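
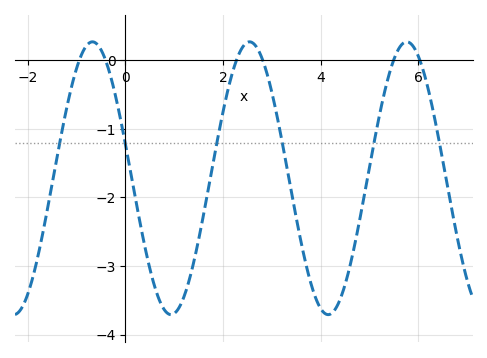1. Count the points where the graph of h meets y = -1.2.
6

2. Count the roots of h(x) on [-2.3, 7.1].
6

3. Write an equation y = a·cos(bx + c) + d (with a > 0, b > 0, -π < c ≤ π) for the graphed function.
y = 1.99cos(1.95x + 1.32) - 1.72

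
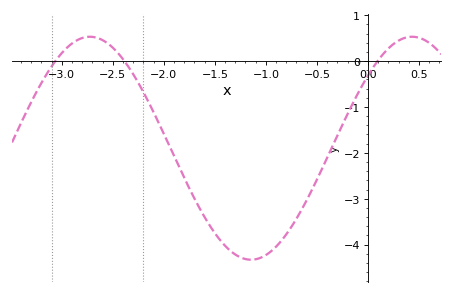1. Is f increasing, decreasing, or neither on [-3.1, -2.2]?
neither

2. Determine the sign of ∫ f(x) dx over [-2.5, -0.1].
negative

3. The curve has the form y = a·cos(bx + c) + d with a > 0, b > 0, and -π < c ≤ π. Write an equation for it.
y = 2.43cos(1.99x - 0.862) - 1.9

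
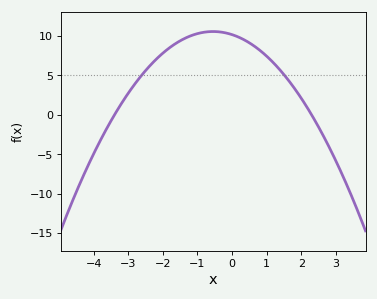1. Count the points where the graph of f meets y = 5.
2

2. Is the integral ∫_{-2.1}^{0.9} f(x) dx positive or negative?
positive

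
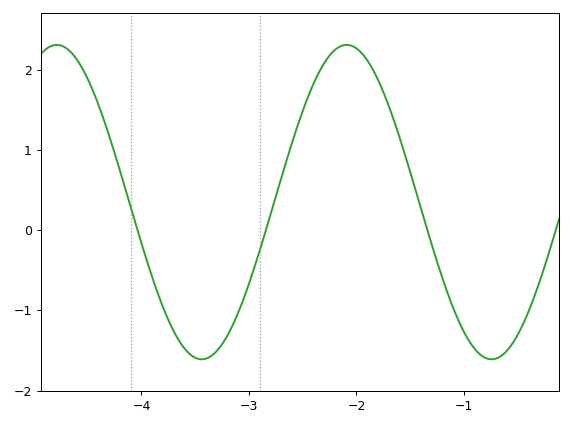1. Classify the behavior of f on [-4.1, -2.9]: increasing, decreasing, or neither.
neither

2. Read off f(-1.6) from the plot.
1.2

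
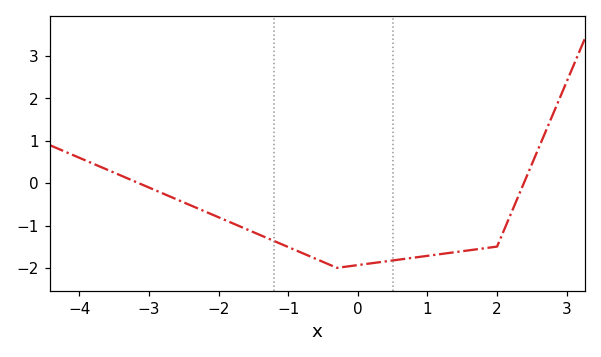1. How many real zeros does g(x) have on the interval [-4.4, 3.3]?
2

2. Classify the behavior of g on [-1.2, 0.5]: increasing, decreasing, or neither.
neither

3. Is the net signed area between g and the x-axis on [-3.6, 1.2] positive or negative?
negative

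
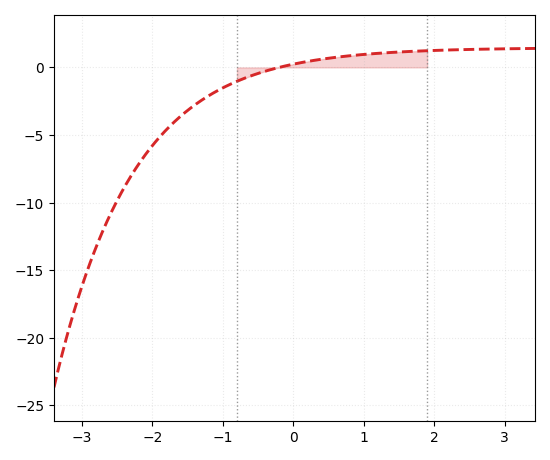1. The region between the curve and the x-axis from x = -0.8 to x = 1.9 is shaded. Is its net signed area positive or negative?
positive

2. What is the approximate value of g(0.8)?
1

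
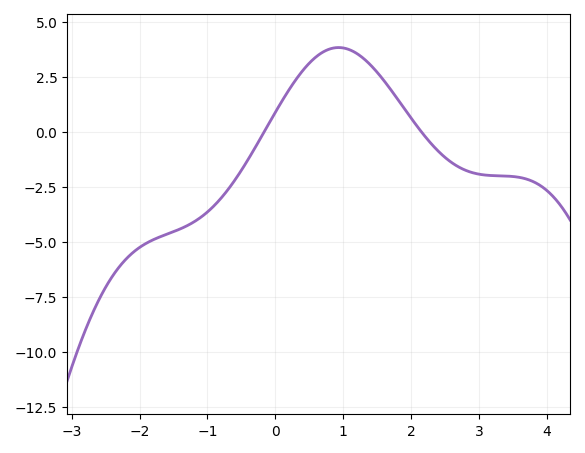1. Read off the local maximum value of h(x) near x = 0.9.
3.8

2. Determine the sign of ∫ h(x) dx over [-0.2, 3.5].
positive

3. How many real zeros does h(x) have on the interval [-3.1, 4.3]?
2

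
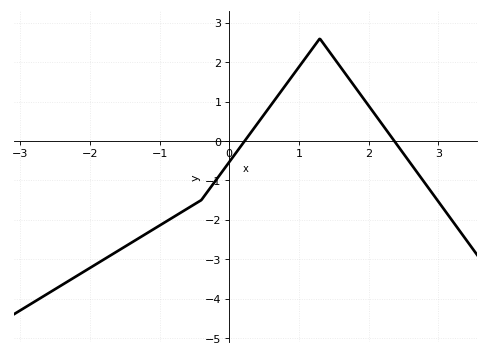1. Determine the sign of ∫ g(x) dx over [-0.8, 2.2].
positive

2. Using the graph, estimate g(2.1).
0.655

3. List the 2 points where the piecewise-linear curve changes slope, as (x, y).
(-0.4, -1.5); (1.3, 2.6)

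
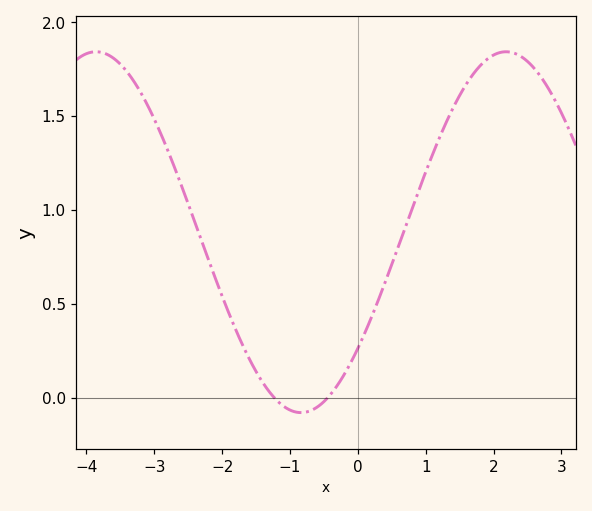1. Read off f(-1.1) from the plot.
-0.044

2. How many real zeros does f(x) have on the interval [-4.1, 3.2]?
2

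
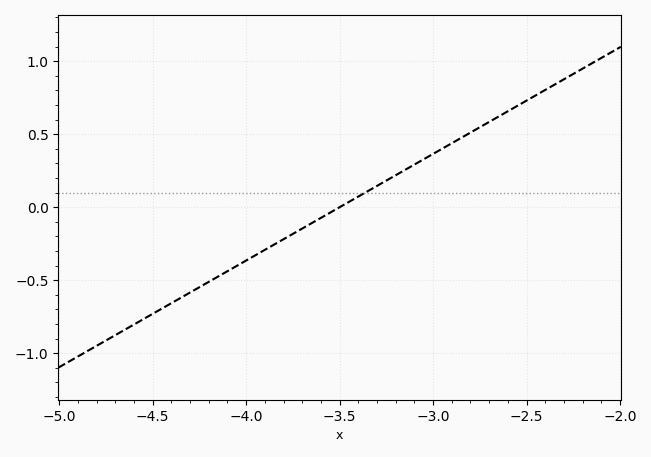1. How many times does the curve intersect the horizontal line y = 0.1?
1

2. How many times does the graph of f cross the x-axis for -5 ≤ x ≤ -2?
1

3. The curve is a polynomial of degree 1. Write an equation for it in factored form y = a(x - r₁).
y = 0.73(x + 3.5)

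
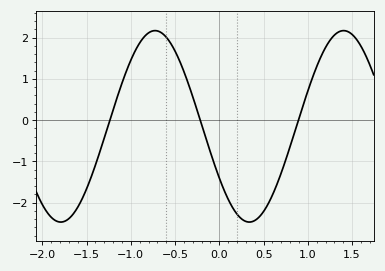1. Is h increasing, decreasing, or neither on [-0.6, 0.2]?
decreasing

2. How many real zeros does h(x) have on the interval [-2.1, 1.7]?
3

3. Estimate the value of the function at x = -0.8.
2.1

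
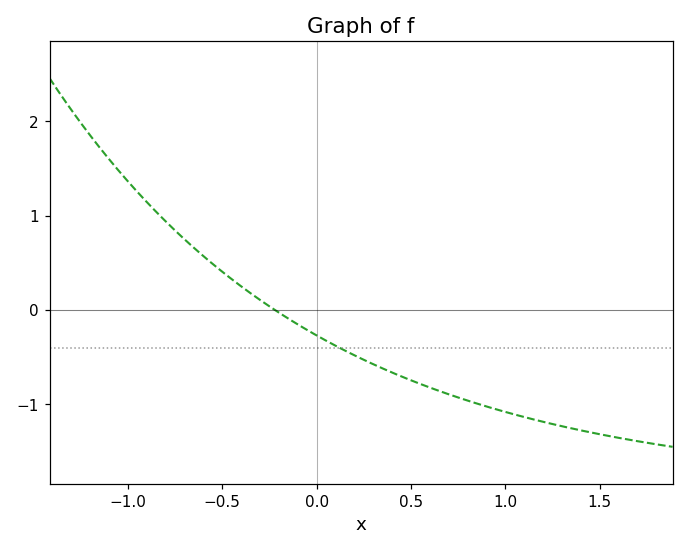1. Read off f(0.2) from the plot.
-0.48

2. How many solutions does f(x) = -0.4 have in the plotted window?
1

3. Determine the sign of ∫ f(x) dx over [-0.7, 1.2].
negative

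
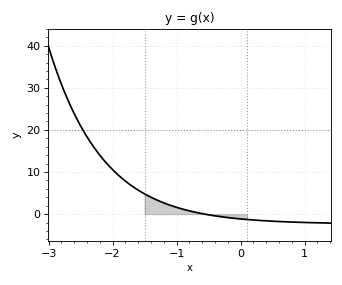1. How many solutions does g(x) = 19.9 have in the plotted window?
1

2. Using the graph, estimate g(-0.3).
-0.622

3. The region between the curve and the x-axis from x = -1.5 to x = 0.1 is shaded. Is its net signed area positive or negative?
positive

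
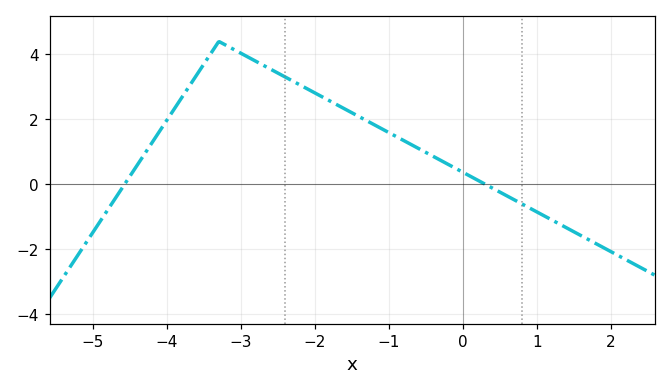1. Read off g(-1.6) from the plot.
2.32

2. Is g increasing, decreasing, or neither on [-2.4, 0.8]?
decreasing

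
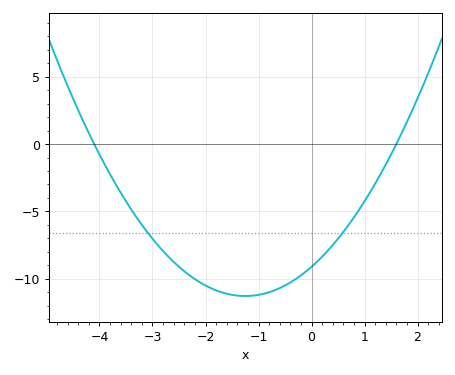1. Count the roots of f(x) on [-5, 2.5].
2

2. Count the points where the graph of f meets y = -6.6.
2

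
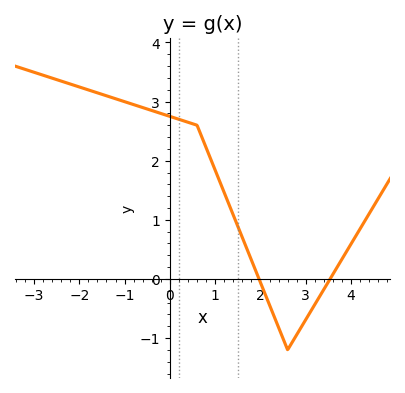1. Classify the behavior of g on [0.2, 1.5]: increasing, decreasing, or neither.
decreasing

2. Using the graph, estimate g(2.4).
-0.8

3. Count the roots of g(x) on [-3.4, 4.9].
2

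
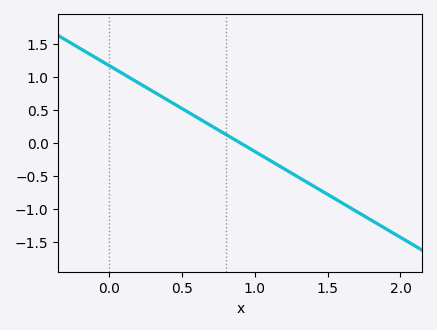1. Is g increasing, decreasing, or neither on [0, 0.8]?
decreasing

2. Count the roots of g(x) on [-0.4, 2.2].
1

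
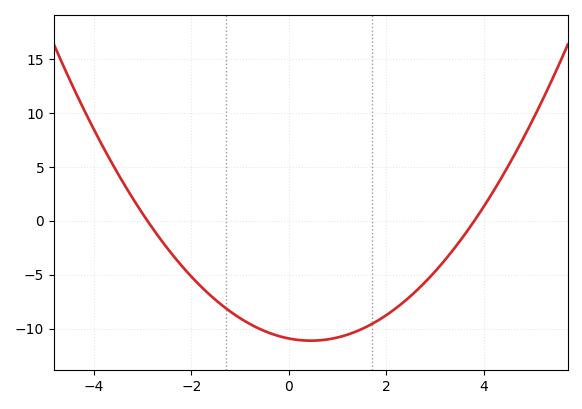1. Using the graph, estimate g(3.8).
0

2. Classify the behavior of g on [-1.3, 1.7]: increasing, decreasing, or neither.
neither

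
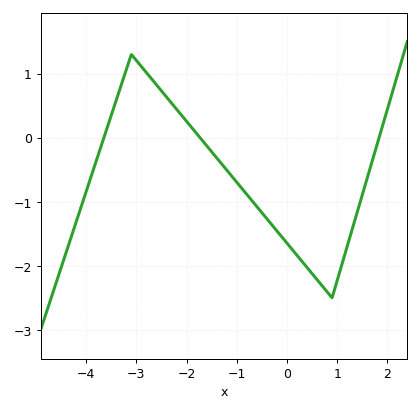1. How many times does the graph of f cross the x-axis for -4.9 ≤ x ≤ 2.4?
3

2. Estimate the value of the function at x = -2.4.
0.6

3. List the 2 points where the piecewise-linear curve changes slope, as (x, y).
(-3.1, 1.3); (0.9, -2.5)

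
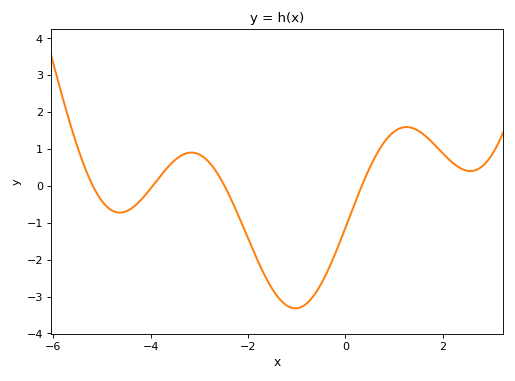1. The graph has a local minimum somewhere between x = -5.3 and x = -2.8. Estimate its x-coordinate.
-4.64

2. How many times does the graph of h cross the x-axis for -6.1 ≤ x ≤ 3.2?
4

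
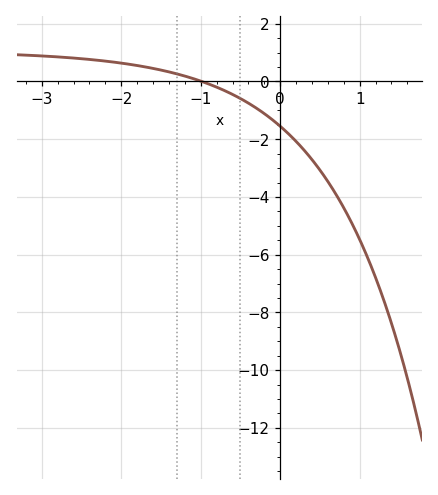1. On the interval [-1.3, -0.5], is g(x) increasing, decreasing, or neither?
decreasing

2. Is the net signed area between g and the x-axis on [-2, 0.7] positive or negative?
negative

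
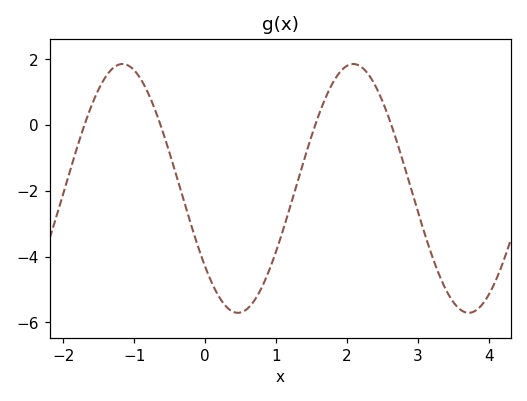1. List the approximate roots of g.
-1.7, -0.631, 1.55, 2.62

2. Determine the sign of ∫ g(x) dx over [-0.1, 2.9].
negative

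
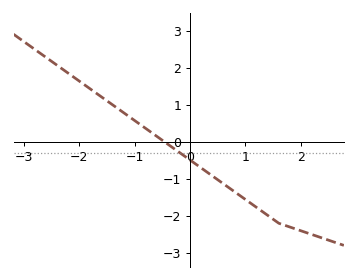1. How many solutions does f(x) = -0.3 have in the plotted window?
1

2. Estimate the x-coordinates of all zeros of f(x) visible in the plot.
-0.465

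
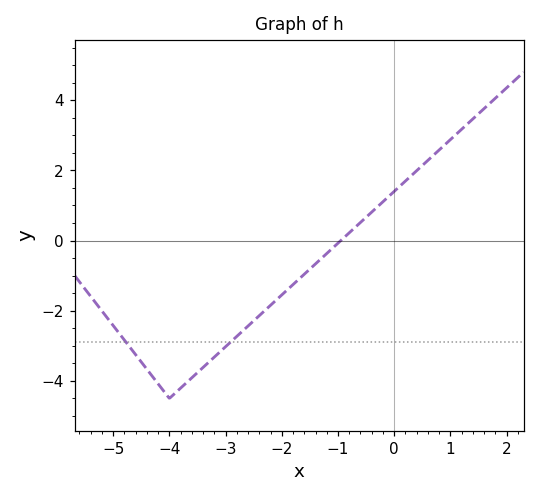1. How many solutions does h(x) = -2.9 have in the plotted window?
2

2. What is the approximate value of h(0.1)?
1.6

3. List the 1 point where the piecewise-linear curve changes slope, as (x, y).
(-4, -4.5)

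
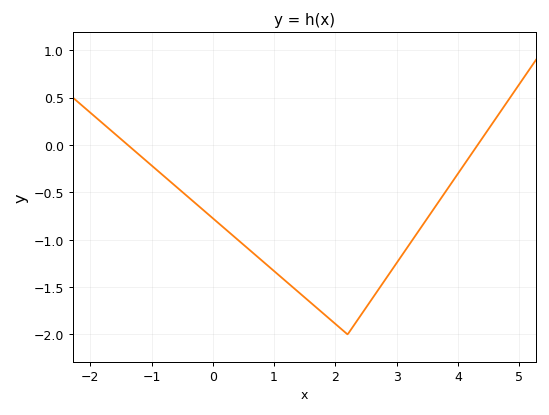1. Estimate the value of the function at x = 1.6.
-1.67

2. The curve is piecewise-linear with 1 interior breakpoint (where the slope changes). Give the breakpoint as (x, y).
(2.2, -2)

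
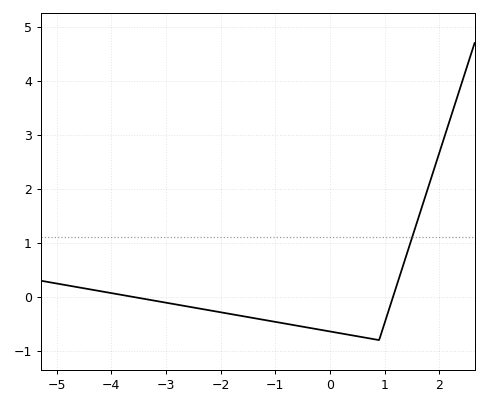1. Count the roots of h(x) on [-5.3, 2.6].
2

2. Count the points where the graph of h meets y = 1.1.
1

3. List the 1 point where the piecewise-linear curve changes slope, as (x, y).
(0.9, -0.8)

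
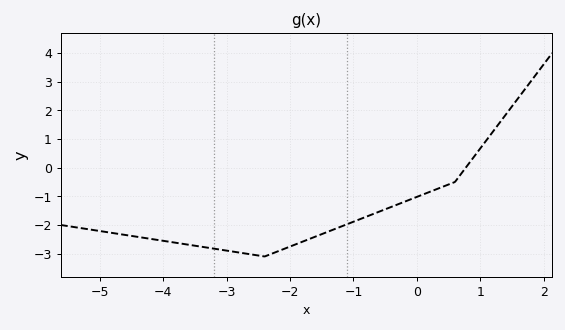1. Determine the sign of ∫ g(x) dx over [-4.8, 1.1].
negative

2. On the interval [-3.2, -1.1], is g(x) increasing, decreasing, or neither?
neither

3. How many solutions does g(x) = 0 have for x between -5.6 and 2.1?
1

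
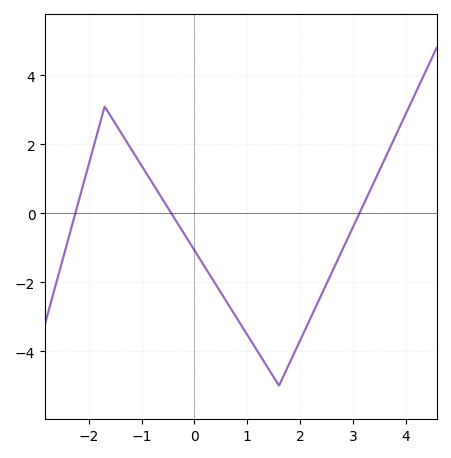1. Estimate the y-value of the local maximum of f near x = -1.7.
3.1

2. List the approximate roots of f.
-2.25, -0.437, 3.12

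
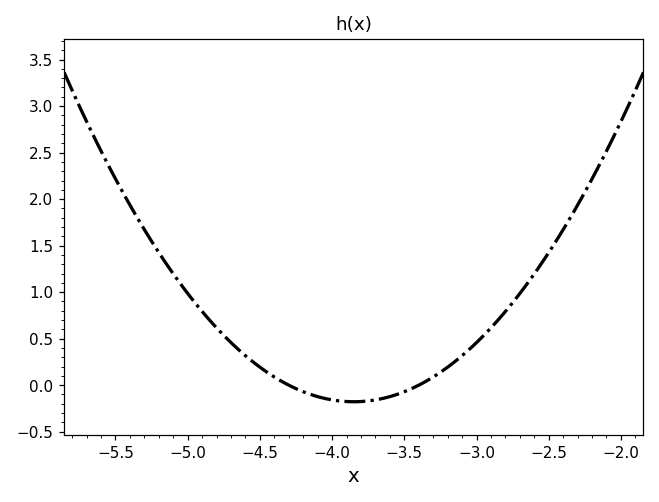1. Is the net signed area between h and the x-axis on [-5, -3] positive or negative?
positive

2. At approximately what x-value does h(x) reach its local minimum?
-3.8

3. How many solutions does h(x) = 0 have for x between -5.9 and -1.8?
2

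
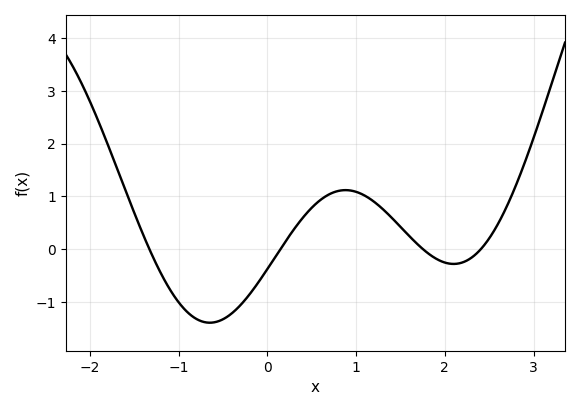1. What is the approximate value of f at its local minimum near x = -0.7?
-1.39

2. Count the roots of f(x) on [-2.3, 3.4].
4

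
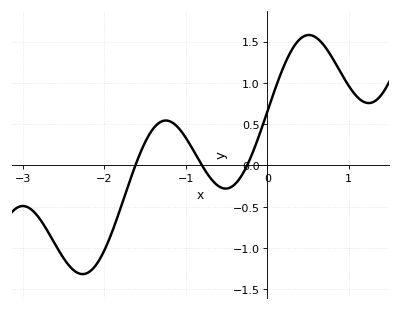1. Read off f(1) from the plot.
0.963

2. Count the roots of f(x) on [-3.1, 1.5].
3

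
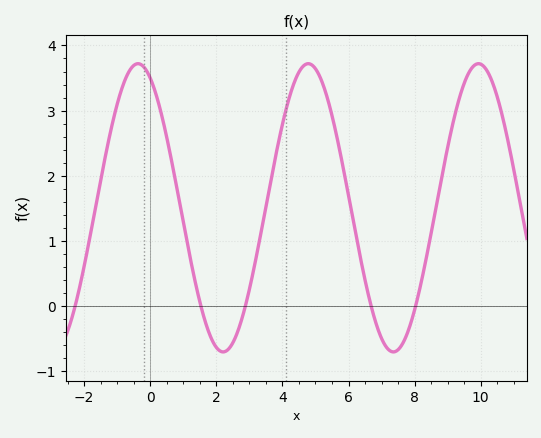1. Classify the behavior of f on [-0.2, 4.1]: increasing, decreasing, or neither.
neither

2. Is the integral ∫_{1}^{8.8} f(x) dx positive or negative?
positive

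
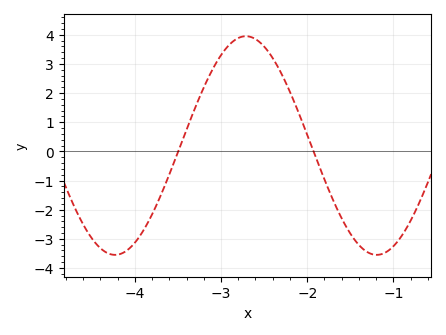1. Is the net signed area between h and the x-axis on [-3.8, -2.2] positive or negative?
positive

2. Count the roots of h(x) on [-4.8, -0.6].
2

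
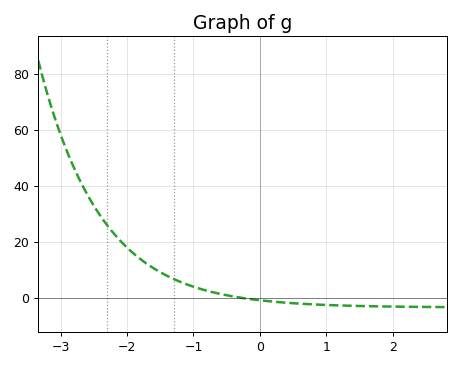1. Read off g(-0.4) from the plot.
0.437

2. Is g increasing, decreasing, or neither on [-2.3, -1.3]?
decreasing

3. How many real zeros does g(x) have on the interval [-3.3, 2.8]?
1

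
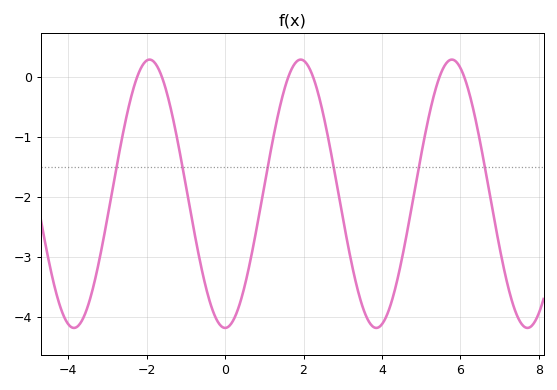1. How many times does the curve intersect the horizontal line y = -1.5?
6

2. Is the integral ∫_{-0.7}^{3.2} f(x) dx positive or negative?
negative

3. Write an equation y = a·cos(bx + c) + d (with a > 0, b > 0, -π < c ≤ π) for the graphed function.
y = 2.24cos(1.63x - 3.14) - 1.95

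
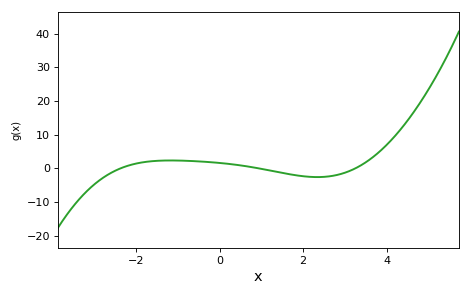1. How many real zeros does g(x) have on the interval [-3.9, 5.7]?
3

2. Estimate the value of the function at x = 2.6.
-2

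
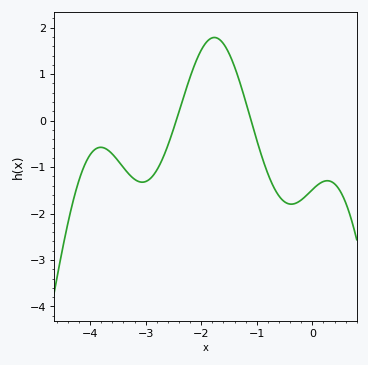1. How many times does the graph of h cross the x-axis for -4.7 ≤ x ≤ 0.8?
2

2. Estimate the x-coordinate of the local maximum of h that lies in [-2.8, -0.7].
-1.8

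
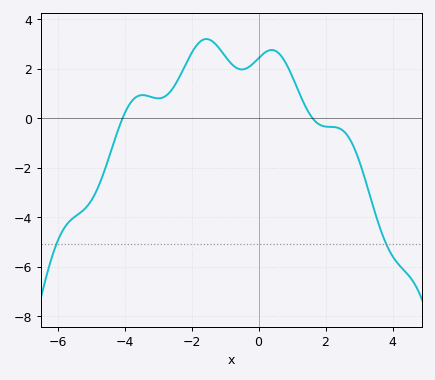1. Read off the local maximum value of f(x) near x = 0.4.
2.8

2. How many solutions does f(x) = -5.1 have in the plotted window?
2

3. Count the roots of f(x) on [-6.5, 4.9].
2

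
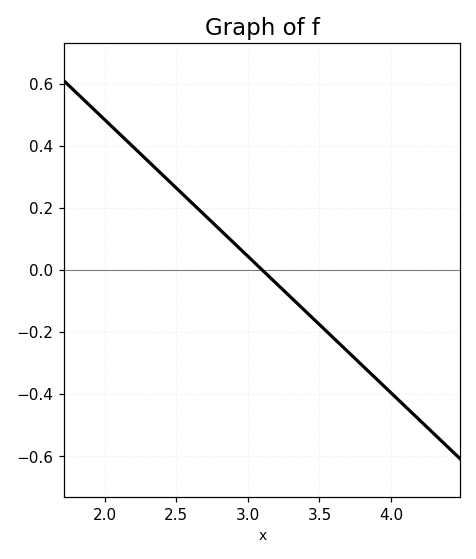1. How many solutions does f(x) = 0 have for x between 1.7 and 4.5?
1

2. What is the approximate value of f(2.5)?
0.26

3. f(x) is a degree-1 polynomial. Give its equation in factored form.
y = -0.44(x - 3.1)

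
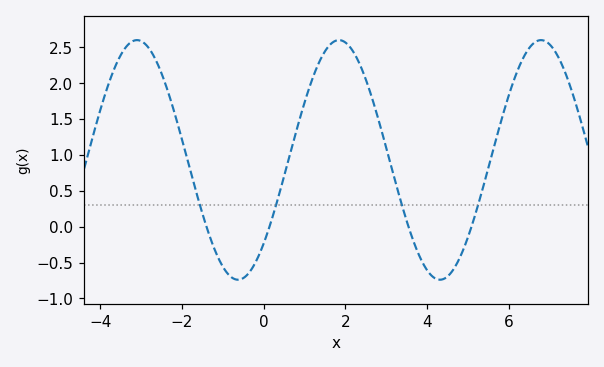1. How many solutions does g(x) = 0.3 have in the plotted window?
4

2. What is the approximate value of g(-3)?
2.59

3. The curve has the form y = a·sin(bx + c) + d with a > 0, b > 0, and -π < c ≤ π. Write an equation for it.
y = 1.67sin(1.27x - 0.772) + 0.93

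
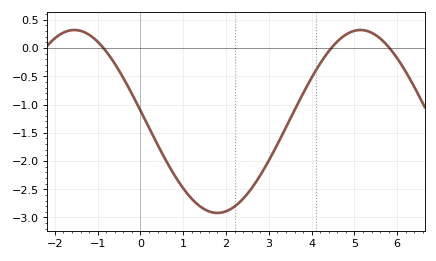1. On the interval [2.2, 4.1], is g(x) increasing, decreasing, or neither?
increasing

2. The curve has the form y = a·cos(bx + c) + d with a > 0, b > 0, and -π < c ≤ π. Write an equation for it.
y = 1.62cos(0.94x + 1.45) - 1.3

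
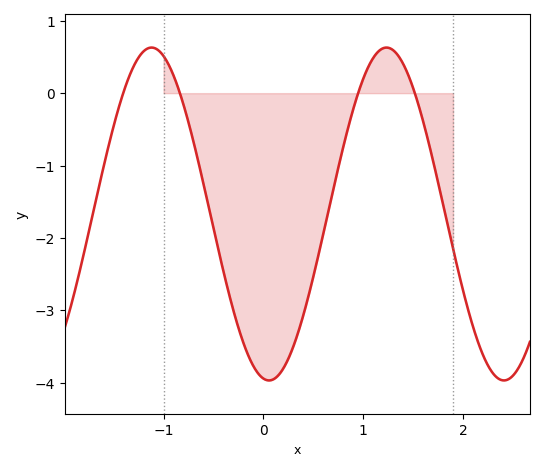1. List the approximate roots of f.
-1.4, -0.8, 0.9, 1.5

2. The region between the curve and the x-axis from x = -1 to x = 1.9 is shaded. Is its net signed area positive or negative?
negative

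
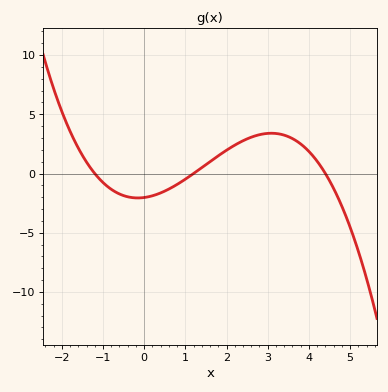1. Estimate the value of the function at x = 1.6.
1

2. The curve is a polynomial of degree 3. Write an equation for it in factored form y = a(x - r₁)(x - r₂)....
y = -0.32(x + 1.2)(x - 1.2)(x - 4.4)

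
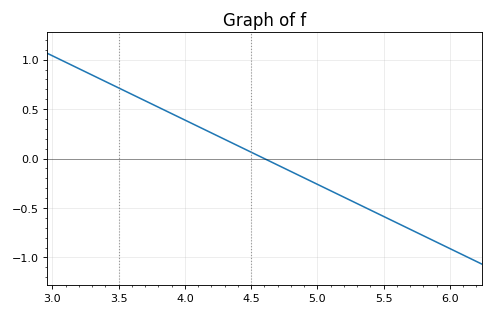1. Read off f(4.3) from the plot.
0.2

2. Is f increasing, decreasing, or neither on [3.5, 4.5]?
decreasing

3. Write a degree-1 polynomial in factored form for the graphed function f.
y = -0.65(x - 4.6)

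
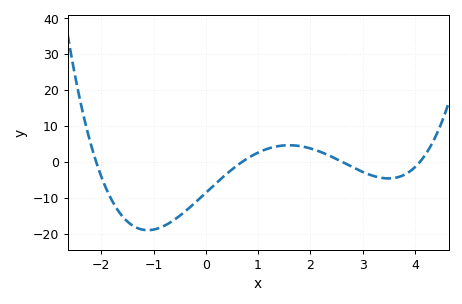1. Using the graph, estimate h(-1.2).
-18.9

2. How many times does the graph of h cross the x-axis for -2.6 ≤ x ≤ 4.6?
4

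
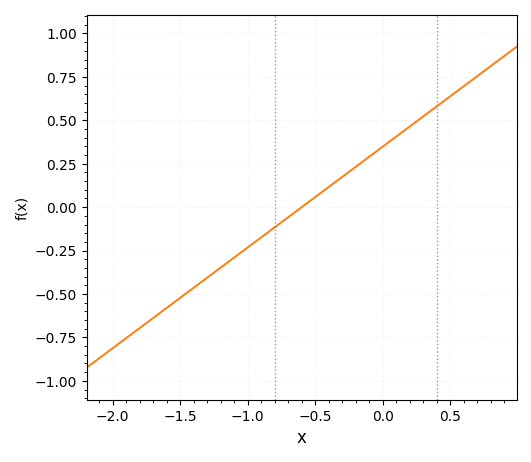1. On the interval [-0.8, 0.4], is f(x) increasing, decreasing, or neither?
increasing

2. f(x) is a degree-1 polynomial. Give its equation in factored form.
y = 0.58(x + 0.6)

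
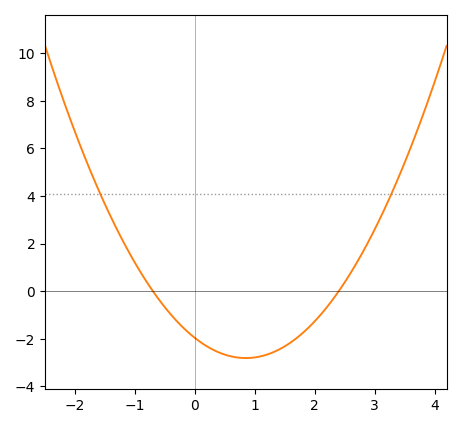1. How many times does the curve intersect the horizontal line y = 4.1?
2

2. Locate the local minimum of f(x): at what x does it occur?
0.85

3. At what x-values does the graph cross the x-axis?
-0.7, 2.4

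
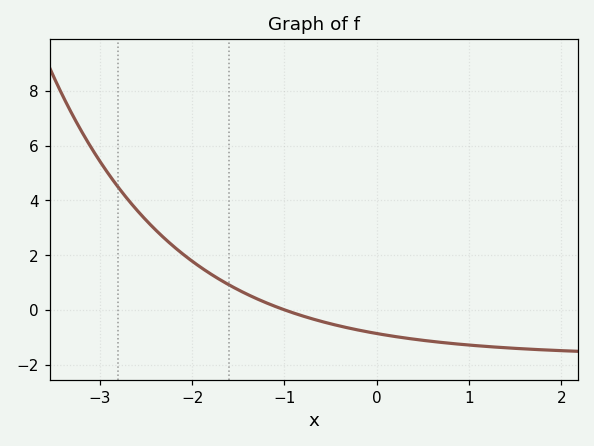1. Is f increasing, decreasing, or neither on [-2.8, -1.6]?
decreasing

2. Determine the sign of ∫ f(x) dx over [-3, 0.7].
positive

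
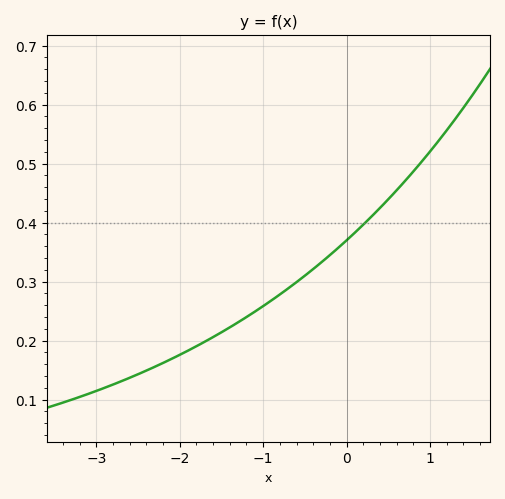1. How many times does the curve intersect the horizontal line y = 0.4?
1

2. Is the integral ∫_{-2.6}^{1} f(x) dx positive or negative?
positive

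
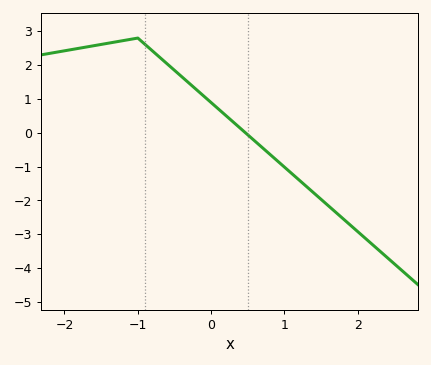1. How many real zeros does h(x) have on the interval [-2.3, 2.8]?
1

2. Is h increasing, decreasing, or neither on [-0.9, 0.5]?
decreasing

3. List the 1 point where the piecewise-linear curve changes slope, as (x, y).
(-1, 2.8)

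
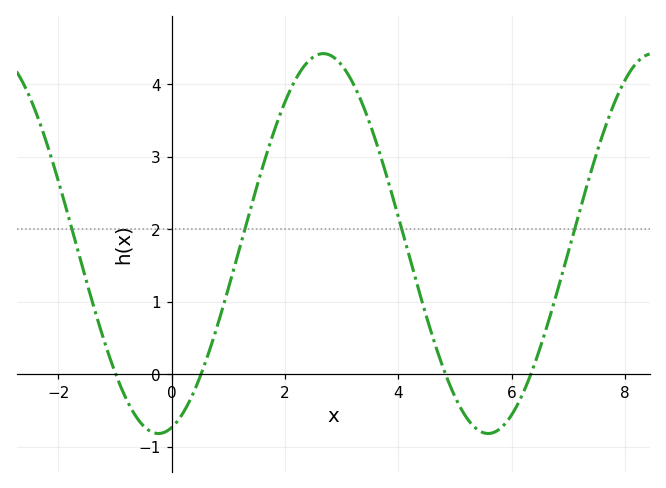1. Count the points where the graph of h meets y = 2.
4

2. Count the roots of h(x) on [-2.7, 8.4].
4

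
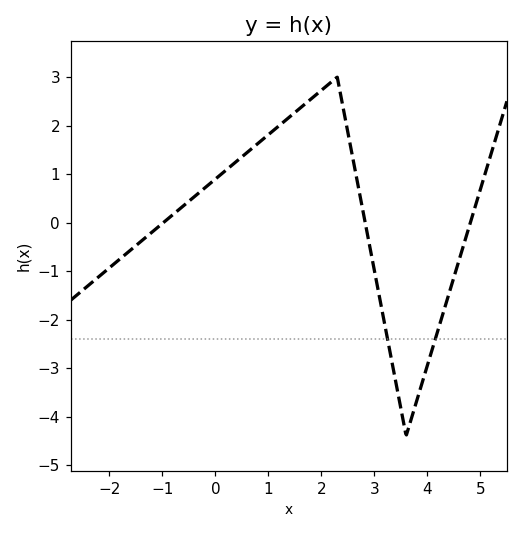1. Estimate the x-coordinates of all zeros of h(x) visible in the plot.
-1, 2.8, 4.8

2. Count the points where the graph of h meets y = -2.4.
2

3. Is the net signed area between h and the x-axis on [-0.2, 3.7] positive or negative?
positive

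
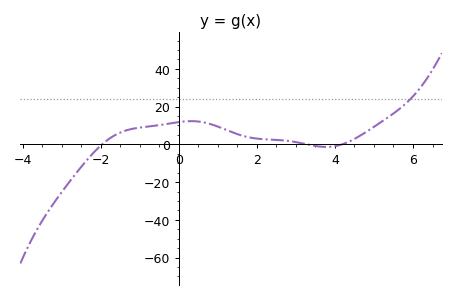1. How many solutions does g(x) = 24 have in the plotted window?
1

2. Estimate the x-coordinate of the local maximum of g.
0.4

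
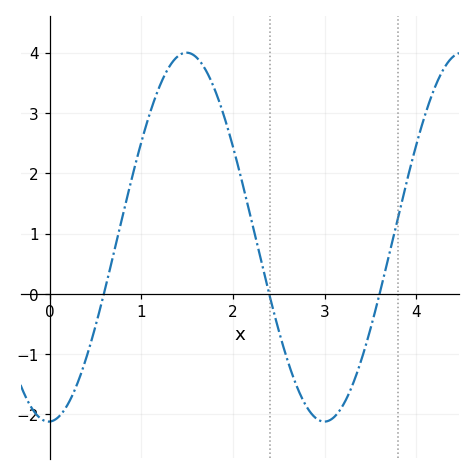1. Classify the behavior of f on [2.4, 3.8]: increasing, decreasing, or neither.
neither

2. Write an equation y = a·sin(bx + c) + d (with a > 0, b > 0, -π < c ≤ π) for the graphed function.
y = 3.06sin(2.1x - 1.6) + 0.94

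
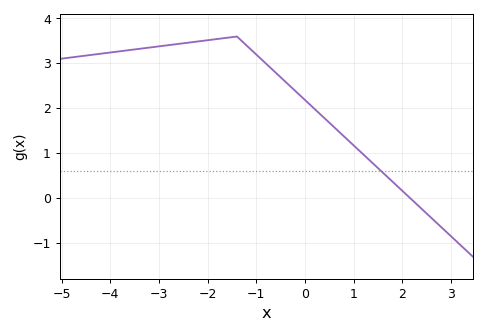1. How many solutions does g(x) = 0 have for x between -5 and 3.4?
1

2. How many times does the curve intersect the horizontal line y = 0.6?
1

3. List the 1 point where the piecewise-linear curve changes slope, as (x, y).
(-1.4, 3.6)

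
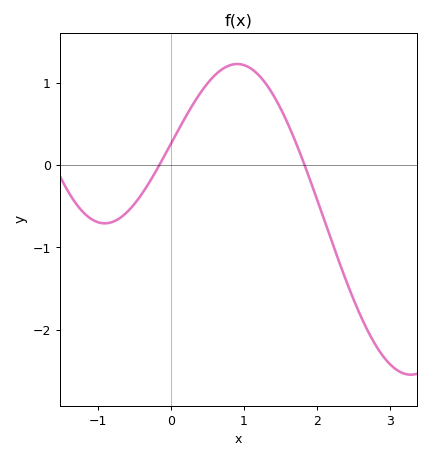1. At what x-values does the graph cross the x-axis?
-0.2, 1.8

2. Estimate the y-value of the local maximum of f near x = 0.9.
1.2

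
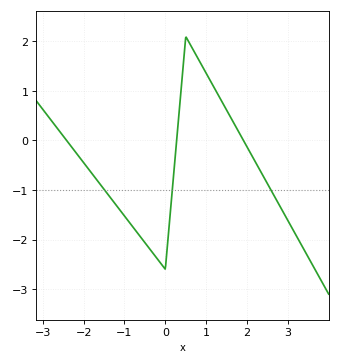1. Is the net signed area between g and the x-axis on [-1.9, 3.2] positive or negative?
negative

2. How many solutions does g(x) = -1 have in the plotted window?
3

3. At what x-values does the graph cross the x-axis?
-2.41, 0.277, 1.91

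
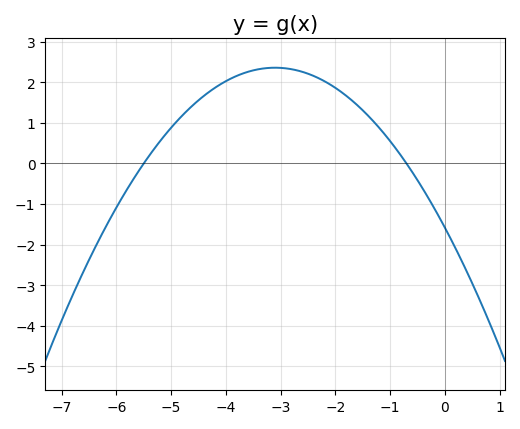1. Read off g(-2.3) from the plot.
2.1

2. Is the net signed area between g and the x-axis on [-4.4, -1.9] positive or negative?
positive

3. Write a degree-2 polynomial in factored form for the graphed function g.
y = -0.41(x + 5.5)(x + 0.7)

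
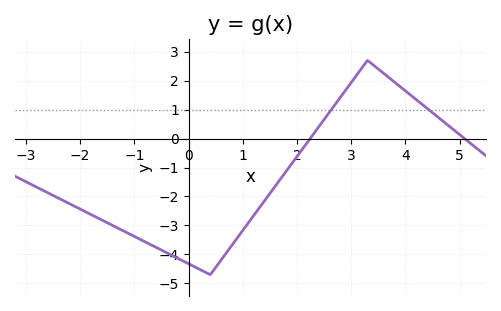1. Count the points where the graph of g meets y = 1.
2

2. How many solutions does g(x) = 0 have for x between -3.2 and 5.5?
2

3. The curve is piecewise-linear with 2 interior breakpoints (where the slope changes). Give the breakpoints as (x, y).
(0.4, -4.7); (3.3, 2.7)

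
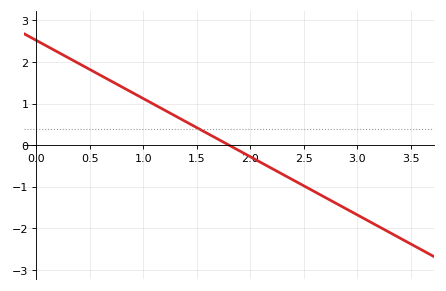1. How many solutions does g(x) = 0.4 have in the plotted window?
1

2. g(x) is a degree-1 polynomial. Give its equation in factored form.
y = -1.4(x - 1.8)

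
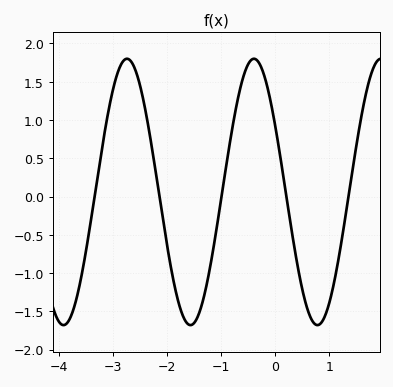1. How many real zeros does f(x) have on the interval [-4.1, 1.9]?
5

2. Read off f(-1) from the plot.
-0.04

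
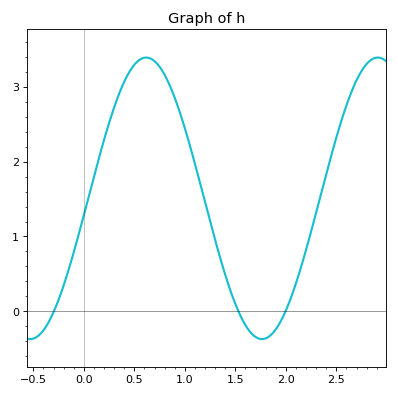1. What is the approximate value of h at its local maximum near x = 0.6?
3.39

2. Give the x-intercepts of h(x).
-0.296, 1.53, 2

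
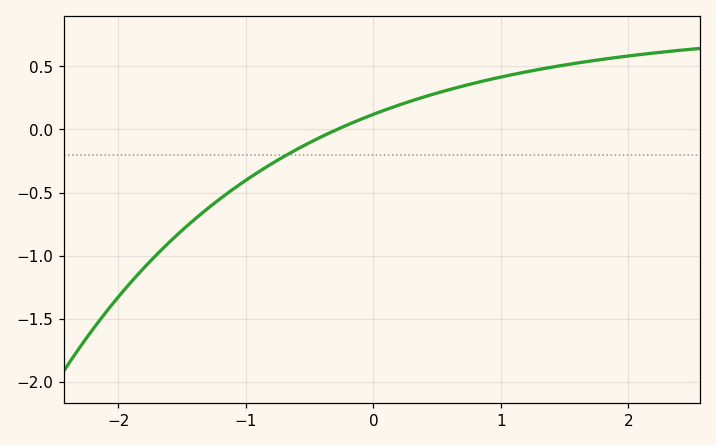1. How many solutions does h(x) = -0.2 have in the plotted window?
1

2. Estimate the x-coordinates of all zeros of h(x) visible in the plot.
-0.285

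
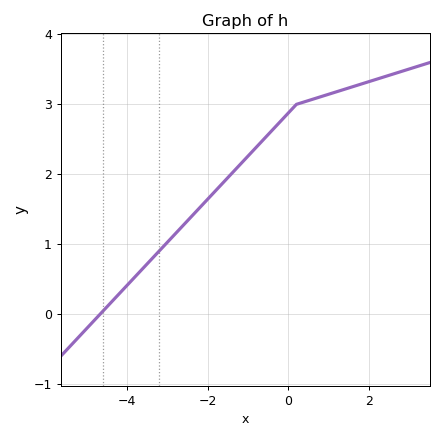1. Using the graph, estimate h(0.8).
3.11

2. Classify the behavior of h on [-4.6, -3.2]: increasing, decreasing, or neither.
increasing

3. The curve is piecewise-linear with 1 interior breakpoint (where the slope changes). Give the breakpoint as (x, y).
(0.2, 3)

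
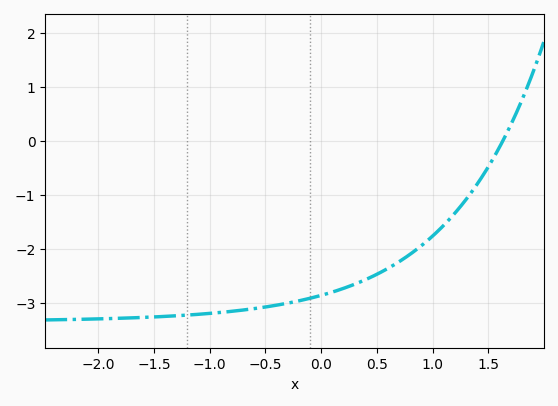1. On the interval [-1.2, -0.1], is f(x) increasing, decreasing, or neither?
increasing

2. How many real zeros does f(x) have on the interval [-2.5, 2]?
1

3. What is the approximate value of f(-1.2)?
-3.2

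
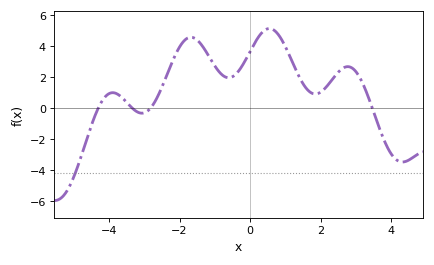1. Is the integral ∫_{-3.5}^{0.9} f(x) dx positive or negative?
positive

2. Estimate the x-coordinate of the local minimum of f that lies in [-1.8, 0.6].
-0.604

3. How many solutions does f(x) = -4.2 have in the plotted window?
1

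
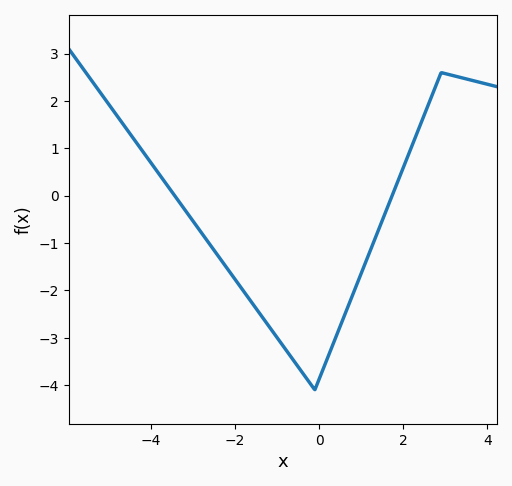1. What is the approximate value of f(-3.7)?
0.3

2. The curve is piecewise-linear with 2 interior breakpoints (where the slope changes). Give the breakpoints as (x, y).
(-0.1, -4.1); (2.9, 2.6)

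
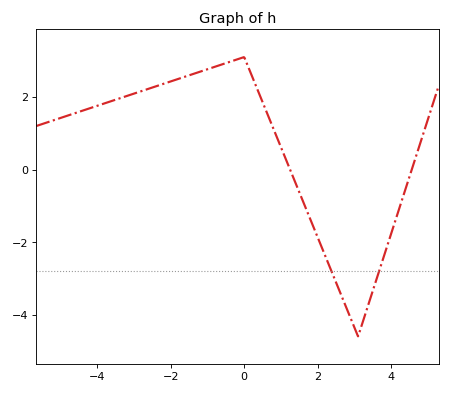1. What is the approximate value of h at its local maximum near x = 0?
3.1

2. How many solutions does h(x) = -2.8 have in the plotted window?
2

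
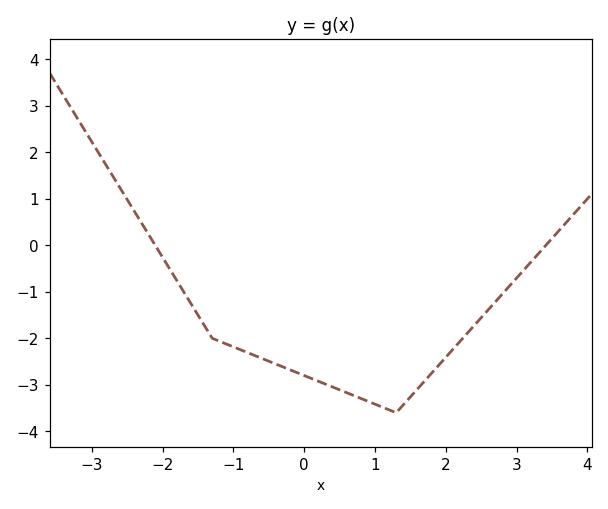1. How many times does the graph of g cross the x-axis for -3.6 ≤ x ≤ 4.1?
2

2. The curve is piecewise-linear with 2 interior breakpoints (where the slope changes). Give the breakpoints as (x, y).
(-1.3, -2); (1.3, -3.6)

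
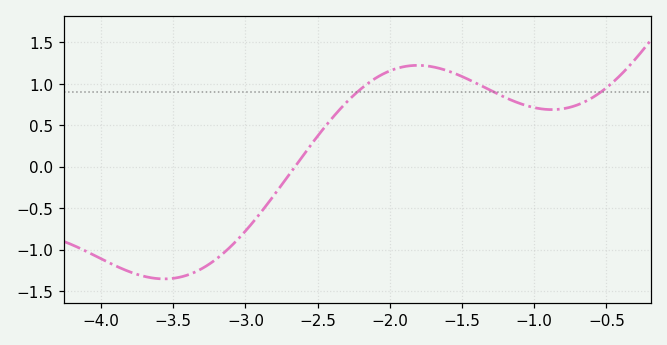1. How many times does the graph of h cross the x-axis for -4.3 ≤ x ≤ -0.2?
1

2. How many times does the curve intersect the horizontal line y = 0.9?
3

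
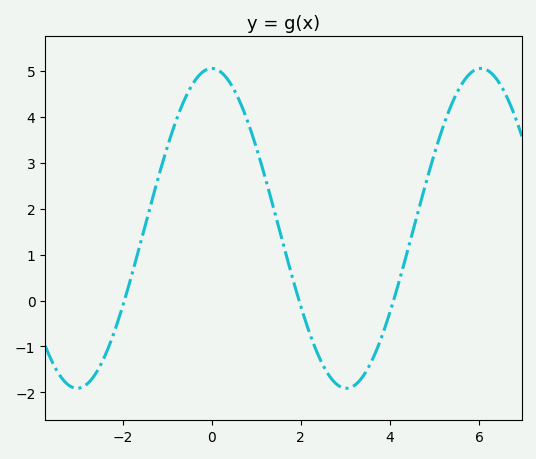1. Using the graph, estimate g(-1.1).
3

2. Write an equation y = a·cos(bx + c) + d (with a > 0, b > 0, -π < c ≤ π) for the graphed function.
y = 3.48cos(1x + 0) + 1.57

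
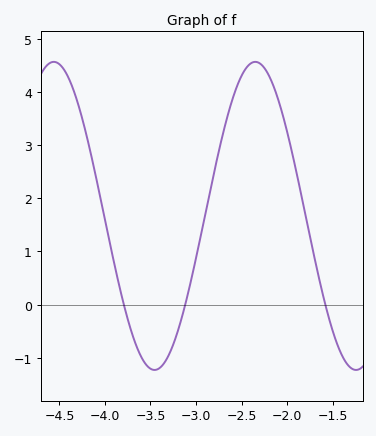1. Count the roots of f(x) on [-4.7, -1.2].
3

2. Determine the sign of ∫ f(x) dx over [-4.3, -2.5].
positive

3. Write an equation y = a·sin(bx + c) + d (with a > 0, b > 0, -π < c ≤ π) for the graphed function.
y = 2.9sin(2.84x + 1.96) + 1.67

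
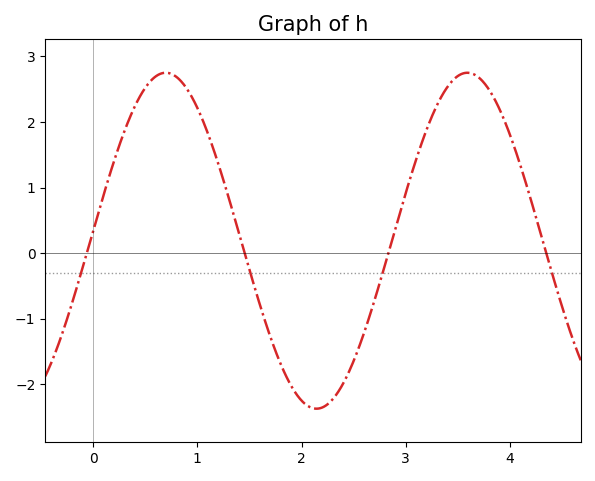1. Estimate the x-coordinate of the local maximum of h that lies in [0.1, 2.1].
0.7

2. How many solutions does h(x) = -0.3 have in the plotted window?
4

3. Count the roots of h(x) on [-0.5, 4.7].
4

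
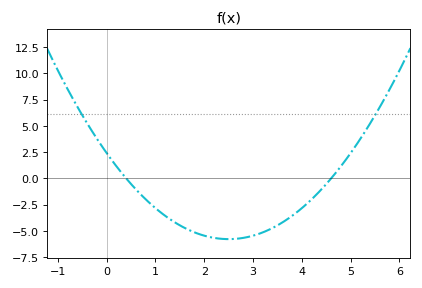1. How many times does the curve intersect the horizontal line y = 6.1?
2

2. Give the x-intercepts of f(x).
0.4, 4.6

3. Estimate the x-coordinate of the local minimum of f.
2.5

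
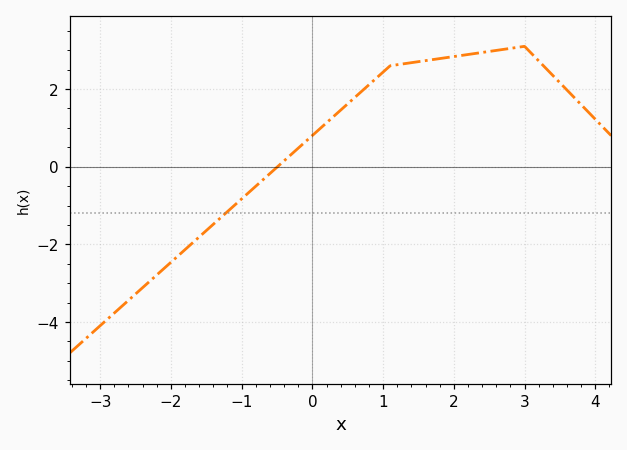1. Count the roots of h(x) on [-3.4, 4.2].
1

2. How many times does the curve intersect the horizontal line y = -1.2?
1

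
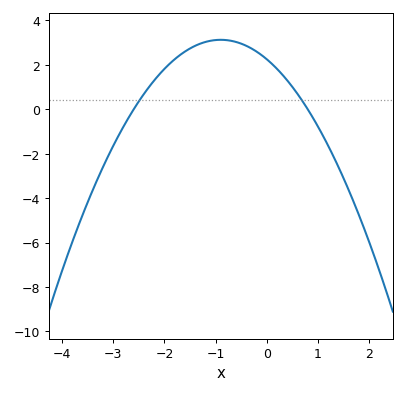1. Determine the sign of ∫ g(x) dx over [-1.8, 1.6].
positive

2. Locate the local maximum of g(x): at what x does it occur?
-0.9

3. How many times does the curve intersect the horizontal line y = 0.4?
2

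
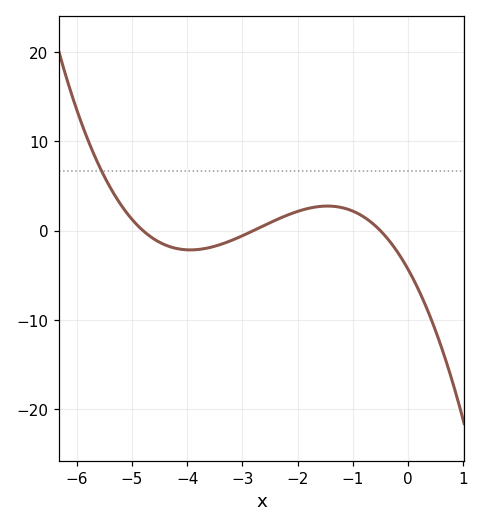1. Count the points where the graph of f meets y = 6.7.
1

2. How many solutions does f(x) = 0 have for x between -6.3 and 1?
3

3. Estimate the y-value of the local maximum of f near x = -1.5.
2.75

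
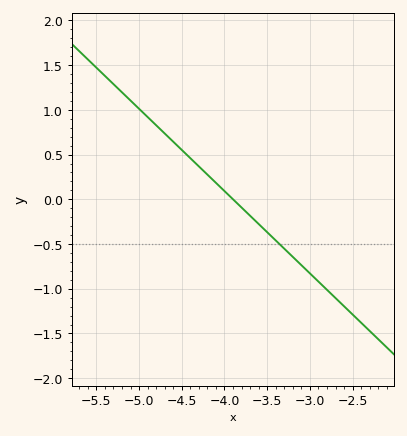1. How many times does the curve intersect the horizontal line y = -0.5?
1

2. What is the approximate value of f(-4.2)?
0.276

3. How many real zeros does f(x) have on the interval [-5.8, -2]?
1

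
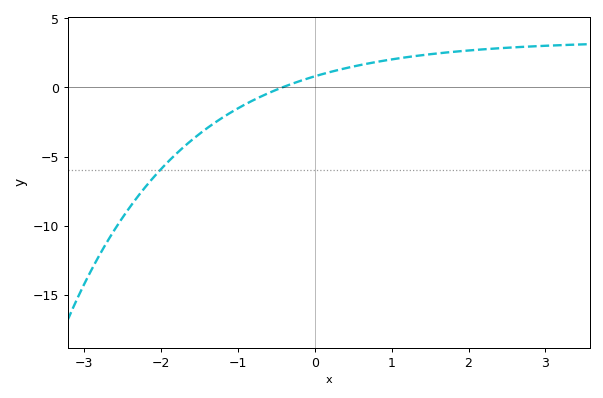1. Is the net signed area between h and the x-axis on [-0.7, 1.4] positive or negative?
positive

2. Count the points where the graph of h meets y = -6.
1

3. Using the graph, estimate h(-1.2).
-2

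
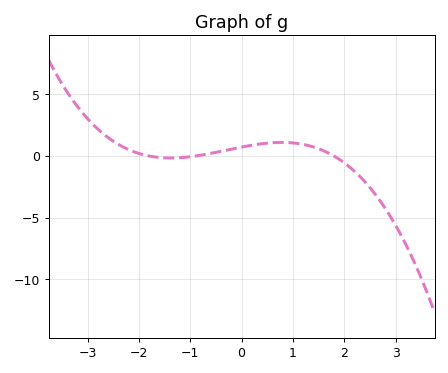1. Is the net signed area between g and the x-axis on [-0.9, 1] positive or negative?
positive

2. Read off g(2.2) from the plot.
-1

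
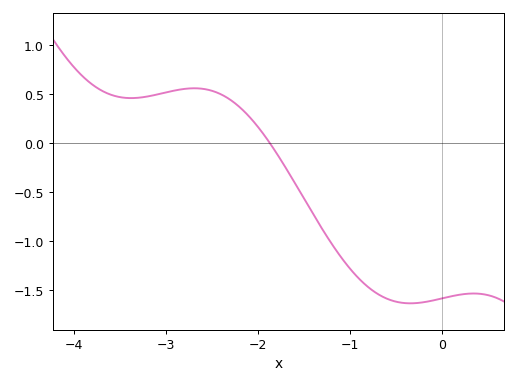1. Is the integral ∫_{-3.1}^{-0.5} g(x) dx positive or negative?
negative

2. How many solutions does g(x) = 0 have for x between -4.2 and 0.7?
1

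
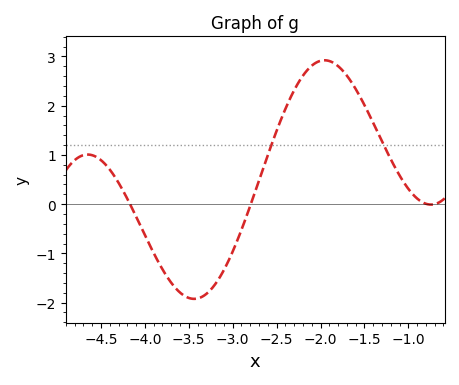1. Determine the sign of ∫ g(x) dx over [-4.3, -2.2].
negative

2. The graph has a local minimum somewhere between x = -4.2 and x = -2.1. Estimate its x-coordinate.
-3.4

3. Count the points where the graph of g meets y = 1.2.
2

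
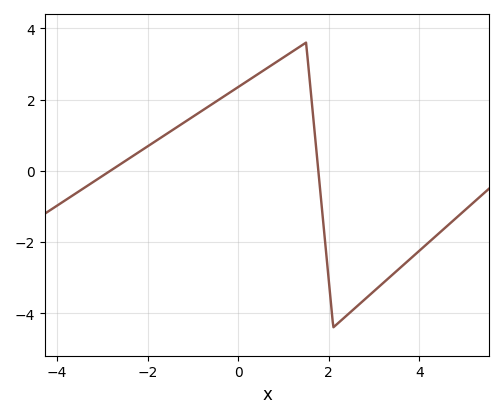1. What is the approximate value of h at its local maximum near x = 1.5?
3.6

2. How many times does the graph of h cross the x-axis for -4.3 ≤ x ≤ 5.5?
2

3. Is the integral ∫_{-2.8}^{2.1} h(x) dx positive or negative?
positive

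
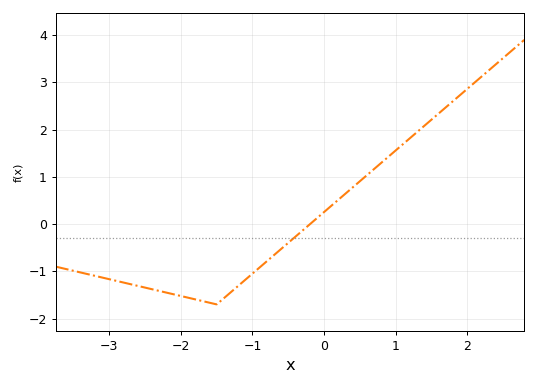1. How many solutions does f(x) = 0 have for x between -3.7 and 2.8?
1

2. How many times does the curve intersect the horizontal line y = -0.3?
1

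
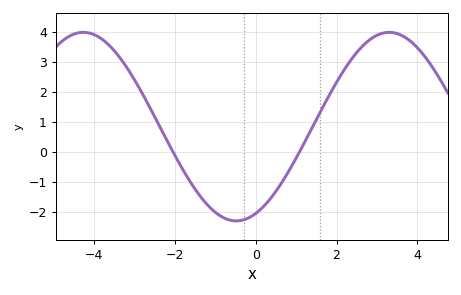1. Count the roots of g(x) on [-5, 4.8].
2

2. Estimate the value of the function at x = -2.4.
0.9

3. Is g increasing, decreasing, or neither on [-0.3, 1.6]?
increasing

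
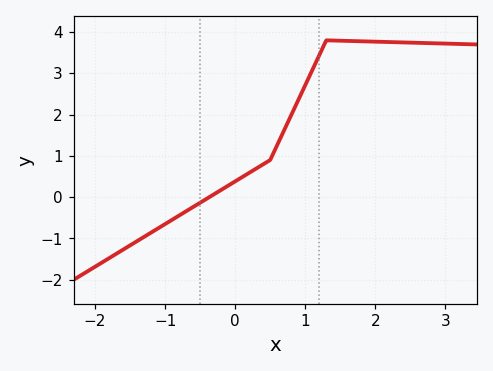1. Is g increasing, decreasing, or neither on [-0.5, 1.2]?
increasing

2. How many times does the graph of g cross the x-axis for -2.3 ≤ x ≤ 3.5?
1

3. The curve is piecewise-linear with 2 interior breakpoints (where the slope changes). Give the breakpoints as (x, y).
(0.5, 0.9); (1.3, 3.8)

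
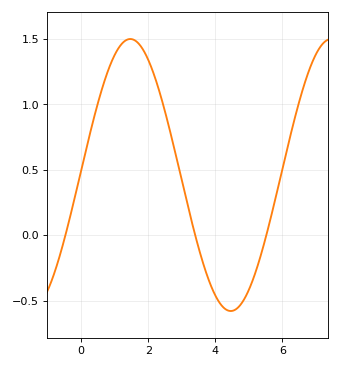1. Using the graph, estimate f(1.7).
1.47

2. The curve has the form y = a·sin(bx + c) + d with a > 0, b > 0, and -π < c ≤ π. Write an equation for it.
y = 1.04sin(1.05x + 0.03) + 0.46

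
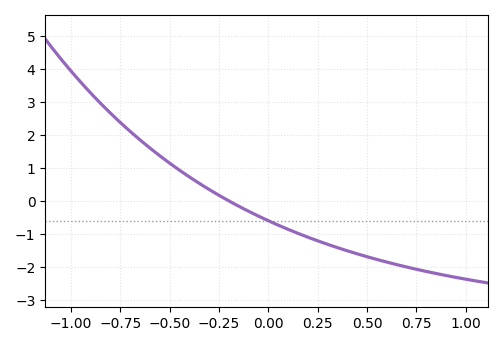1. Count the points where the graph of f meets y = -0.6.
1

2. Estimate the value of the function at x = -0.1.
-0.3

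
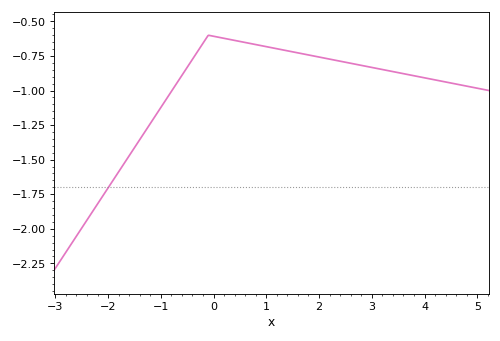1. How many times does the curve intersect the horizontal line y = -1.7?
1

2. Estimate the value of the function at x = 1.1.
-0.7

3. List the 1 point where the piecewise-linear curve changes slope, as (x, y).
(-0.1, -0.6)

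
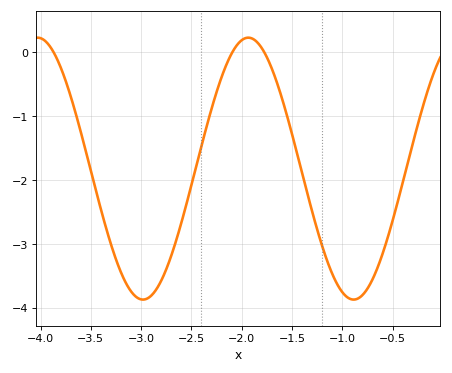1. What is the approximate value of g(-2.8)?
-3.57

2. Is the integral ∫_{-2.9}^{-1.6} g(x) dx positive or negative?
negative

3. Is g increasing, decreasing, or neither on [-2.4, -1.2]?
neither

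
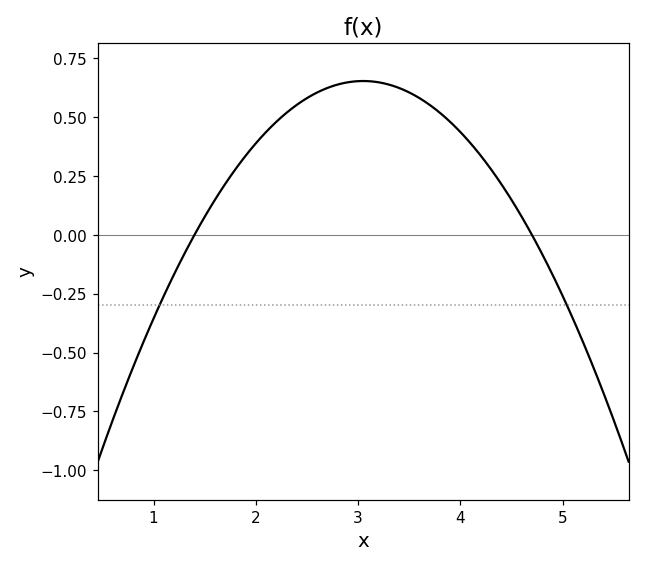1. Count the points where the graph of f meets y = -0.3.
2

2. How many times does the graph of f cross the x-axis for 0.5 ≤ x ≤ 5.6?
2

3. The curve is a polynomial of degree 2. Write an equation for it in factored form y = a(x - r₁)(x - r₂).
y = -0.24(x - 1.4)(x - 4.7)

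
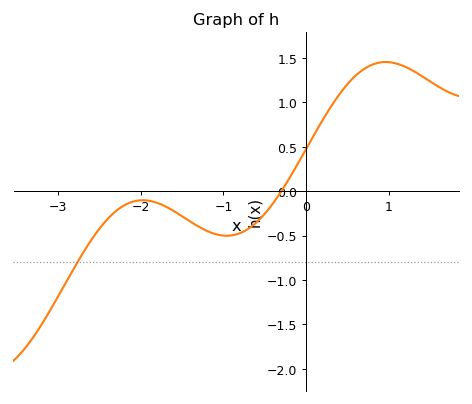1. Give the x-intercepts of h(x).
-0.3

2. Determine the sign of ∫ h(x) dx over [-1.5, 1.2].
positive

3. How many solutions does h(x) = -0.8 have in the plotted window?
1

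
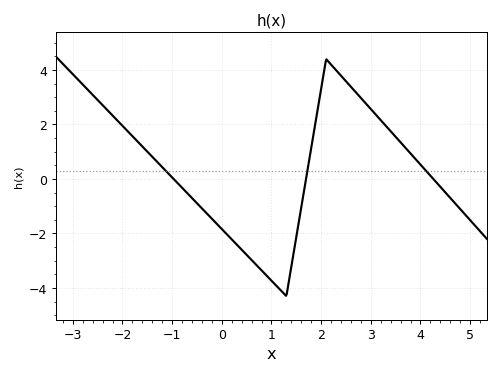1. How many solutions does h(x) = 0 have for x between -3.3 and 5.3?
3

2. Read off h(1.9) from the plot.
2.22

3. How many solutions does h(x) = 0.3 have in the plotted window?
3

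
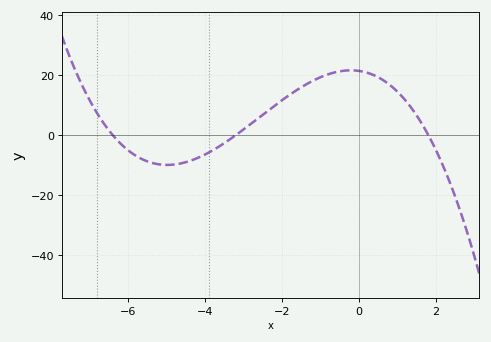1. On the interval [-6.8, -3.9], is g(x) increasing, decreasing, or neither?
neither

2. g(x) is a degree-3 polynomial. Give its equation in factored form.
y = -0.58(x + 6.4)(x + 3.2)(x - 1.8)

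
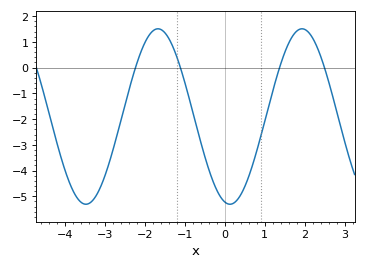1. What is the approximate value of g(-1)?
-0.601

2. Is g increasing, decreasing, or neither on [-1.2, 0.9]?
neither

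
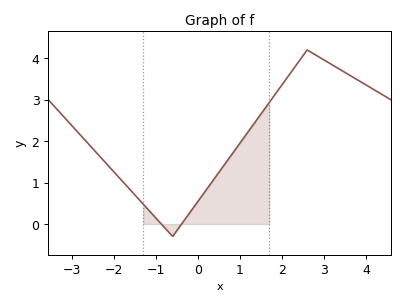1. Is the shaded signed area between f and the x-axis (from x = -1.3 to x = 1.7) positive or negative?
positive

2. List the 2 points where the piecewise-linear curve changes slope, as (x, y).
(-0.6, -0.3); (2.6, 4.2)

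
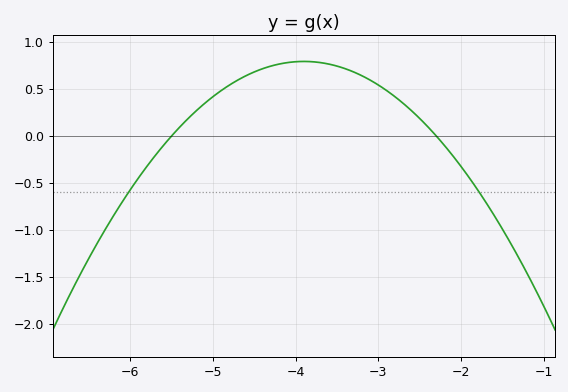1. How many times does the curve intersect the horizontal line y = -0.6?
2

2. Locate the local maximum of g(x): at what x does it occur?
-3.9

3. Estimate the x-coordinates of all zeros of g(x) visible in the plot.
-5.5, -2.3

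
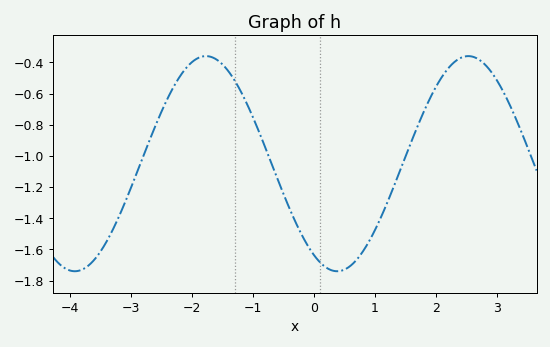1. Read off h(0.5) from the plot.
-1.73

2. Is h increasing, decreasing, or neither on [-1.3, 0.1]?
decreasing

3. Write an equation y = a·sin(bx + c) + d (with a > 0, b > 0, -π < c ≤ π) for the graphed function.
y = 0.69sin(1.46x - 2.13) - 1.05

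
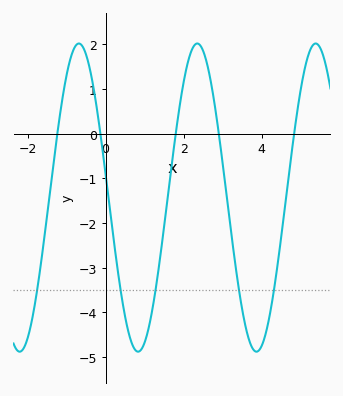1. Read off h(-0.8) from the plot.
1.92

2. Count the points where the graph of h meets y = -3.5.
5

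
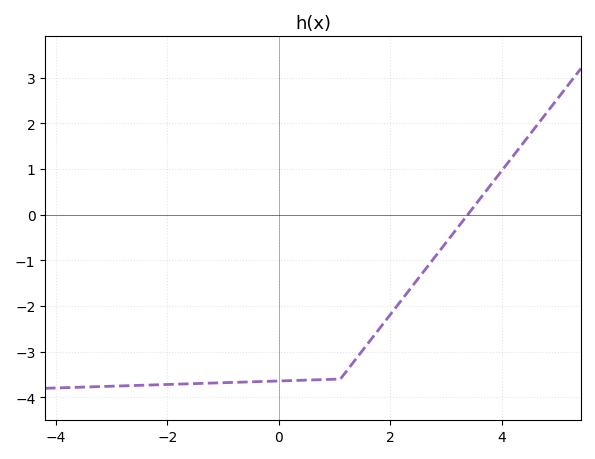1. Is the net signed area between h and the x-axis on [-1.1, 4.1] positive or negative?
negative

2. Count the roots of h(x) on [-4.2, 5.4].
1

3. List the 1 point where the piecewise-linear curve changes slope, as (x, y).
(1.1, -3.6)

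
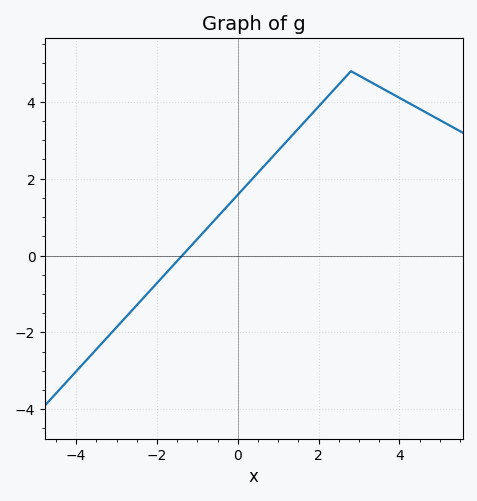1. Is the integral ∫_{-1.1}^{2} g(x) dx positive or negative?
positive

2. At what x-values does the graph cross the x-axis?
-1.38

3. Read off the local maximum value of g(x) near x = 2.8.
4.8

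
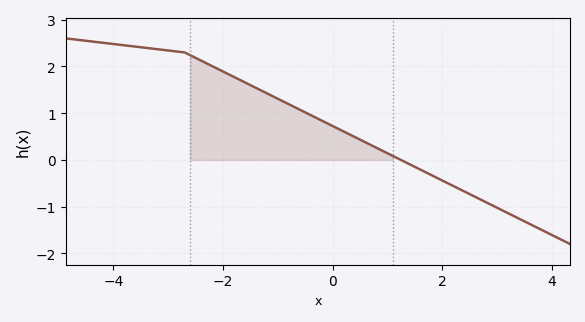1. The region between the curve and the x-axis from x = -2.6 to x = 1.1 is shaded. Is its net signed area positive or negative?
positive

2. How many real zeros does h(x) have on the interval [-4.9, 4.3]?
1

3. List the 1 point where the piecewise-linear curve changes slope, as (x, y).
(-2.7, 2.3)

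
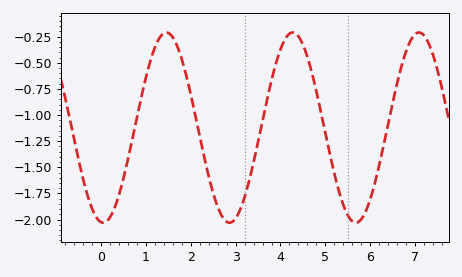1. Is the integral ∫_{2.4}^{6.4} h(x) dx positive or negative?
negative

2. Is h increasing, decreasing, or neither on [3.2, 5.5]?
neither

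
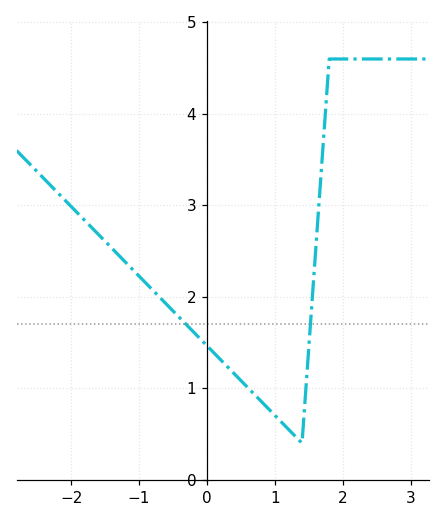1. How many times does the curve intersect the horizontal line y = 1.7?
2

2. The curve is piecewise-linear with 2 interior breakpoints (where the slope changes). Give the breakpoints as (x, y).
(1.4, 0.4); (1.8, 4.6)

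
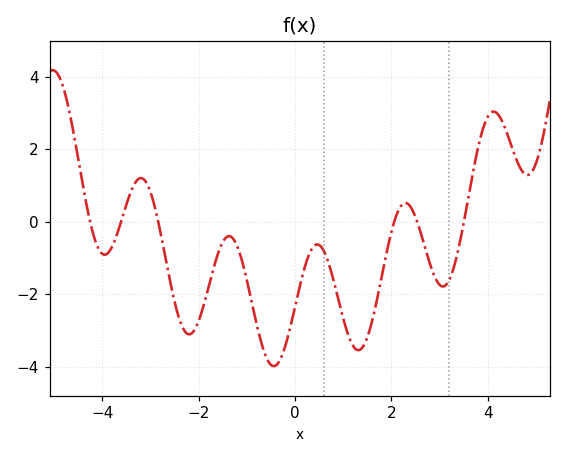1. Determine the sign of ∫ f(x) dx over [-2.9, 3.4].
negative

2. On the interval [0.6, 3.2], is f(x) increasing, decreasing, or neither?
neither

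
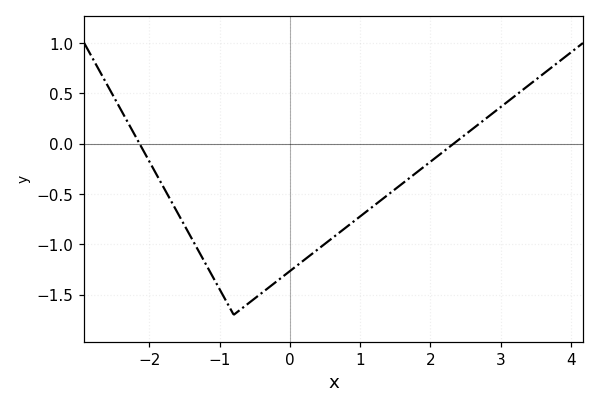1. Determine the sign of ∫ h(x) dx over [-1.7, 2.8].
negative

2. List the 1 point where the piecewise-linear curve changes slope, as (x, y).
(-0.8, -1.7)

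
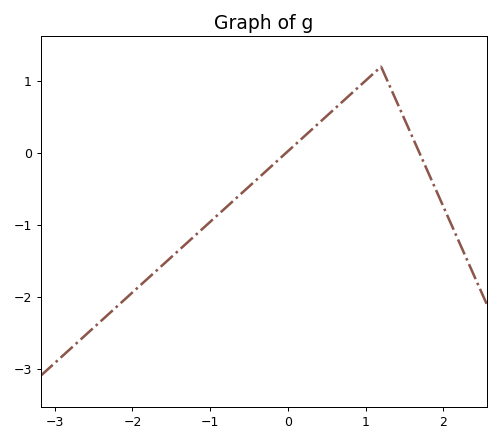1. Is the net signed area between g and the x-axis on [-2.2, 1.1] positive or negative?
negative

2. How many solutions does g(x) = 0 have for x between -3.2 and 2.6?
2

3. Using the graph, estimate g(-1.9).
-1.84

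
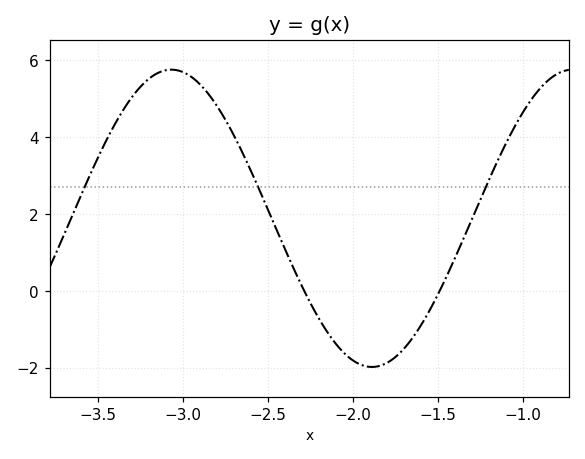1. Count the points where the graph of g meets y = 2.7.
3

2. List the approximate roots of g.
-2.29, -1.49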